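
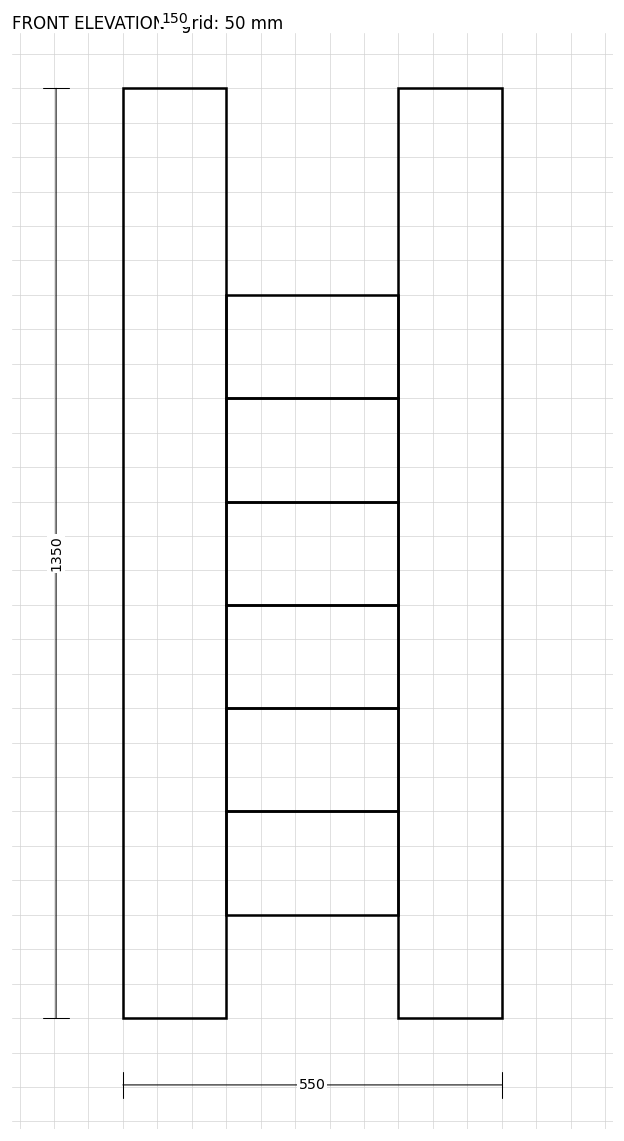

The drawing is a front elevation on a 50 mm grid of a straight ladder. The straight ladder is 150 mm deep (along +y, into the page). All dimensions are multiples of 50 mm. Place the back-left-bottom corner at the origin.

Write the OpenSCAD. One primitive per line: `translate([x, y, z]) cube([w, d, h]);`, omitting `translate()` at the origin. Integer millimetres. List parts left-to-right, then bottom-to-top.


cube([150, 150, 1350]);
translate([150, 0, 150]) cube([250, 150, 150]);
translate([150, 0, 300]) cube([250, 150, 150]);
translate([150, 0, 450]) cube([250, 150, 150]);
translate([150, 0, 600]) cube([250, 150, 150]);
translate([150, 0, 750]) cube([250, 150, 150]);
translate([150, 0, 900]) cube([250, 150, 150]);
translate([400, 0, 0]) cube([150, 150, 1350]);


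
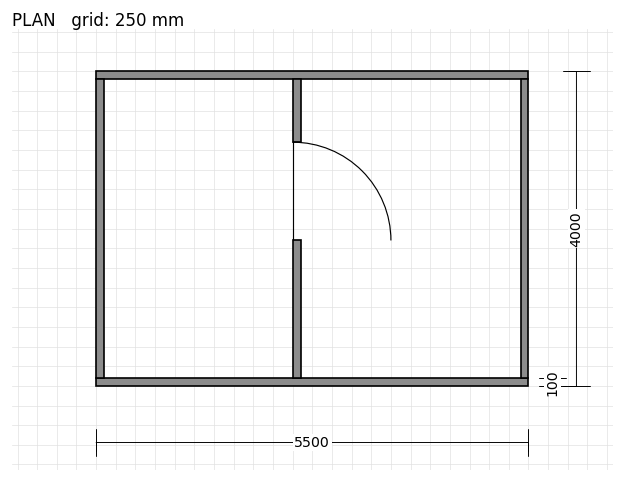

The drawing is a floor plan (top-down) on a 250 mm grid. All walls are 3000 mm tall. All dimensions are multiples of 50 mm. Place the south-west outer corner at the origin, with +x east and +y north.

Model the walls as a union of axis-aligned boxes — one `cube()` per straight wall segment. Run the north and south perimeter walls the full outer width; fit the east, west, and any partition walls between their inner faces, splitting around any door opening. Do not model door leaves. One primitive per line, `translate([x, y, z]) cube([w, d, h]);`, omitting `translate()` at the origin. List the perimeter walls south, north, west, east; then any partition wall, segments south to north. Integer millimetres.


cube([5500, 100, 3000]);
translate([0, 3900, 0]) cube([5500, 100, 3000]);
translate([0, 100, 0]) cube([100, 3800, 3000]);
translate([5400, 100, 0]) cube([100, 3800, 3000]);
translate([2500, 100, 0]) cube([100, 1750, 3000]);
translate([2500, 3100, 0]) cube([100, 800, 3000]);


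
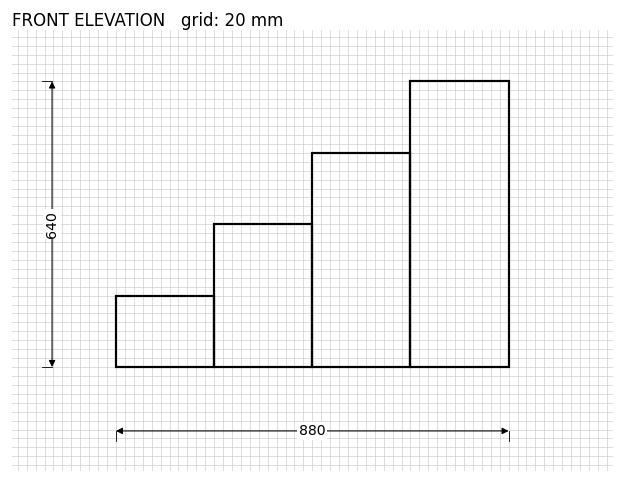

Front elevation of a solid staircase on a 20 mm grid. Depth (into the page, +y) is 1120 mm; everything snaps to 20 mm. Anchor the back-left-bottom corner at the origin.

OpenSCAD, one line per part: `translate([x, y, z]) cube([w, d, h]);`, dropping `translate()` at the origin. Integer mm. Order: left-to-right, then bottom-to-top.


cube([220, 1120, 160]);
translate([220, 0, 0]) cube([220, 1120, 320]);
translate([440, 0, 0]) cube([220, 1120, 480]);
translate([660, 0, 0]) cube([220, 1120, 640]);


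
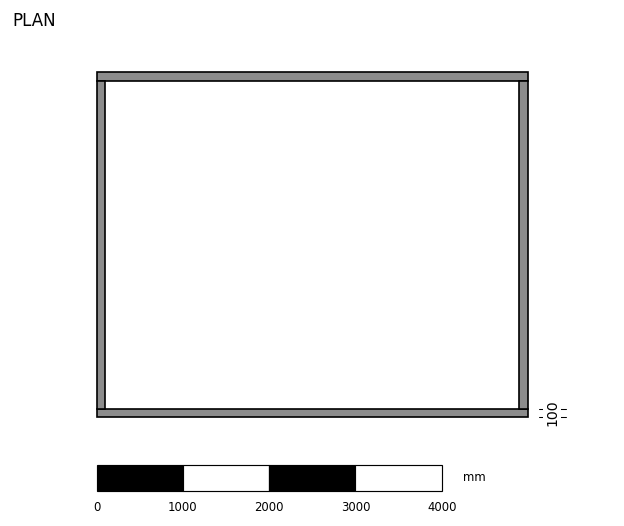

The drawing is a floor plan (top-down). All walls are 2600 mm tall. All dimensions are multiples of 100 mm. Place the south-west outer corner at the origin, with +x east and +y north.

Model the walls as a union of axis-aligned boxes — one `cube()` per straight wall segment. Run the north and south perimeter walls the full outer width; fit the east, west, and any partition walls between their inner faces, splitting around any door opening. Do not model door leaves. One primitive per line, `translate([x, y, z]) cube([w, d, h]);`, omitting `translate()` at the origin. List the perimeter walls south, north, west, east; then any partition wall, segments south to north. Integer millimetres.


cube([5000, 100, 2600]);
translate([0, 3900, 0]) cube([5000, 100, 2600]);
translate([0, 100, 0]) cube([100, 3800, 2600]);
translate([4900, 100, 0]) cube([100, 3800, 2600]);


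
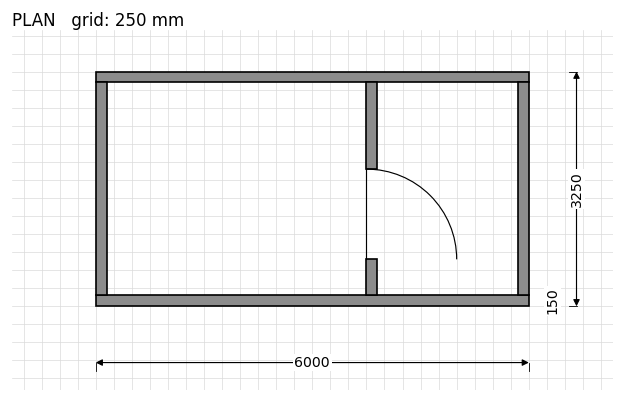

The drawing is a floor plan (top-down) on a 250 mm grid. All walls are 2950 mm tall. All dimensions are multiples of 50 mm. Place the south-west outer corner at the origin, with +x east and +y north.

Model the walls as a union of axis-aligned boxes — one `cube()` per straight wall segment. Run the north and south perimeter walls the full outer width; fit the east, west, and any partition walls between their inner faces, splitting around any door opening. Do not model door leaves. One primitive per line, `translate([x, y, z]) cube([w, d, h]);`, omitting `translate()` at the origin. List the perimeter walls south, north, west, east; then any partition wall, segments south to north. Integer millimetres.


cube([6000, 150, 2950]);
translate([0, 3100, 0]) cube([6000, 150, 2950]);
translate([0, 150, 0]) cube([150, 2950, 2950]);
translate([5850, 150, 0]) cube([150, 2950, 2950]);
translate([3750, 150, 0]) cube([150, 500, 2950]);
translate([3750, 1900, 0]) cube([150, 1200, 2950]);


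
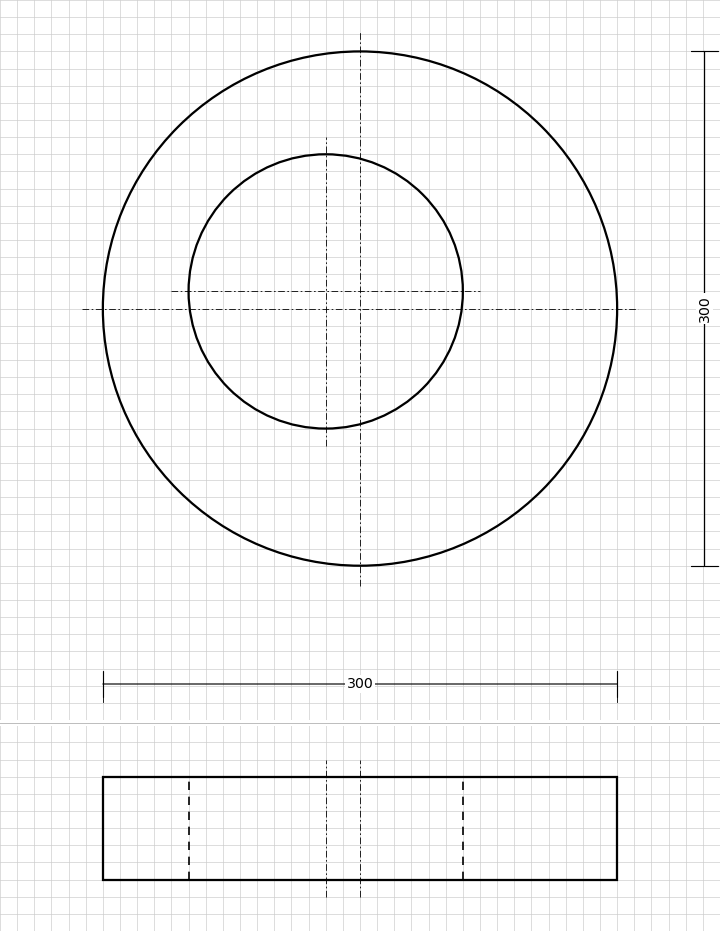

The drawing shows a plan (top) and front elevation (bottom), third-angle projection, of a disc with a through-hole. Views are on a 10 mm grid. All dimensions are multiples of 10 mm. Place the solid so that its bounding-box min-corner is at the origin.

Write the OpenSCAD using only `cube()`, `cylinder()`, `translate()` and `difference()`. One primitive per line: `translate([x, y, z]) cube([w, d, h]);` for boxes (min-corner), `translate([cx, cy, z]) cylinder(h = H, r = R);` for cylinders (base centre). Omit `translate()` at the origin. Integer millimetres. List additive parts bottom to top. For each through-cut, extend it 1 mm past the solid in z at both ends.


difference() {
  translate([150, 150, 0]) cylinder(h = 60, r = 150);
  translate([130, 160, -1]) cylinder(h = 62, r = 80);
}


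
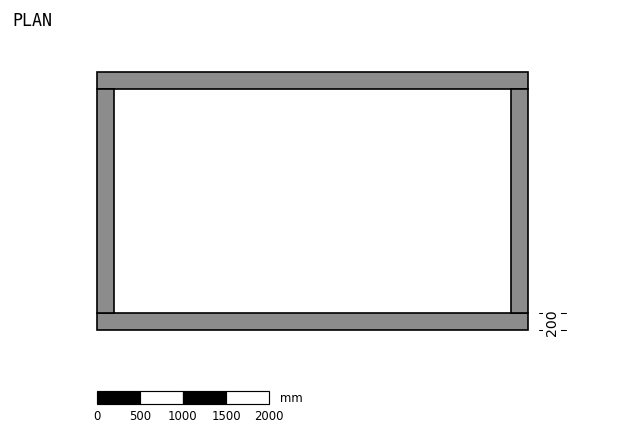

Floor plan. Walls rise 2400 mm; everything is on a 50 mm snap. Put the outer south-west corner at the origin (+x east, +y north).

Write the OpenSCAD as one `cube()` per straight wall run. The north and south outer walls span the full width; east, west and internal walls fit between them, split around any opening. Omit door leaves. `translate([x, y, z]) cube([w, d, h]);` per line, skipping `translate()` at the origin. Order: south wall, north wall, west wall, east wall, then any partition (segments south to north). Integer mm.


cube([5000, 200, 2400]);
translate([0, 2800, 0]) cube([5000, 200, 2400]);
translate([0, 200, 0]) cube([200, 2600, 2400]);
translate([4800, 200, 0]) cube([200, 2600, 2400]);


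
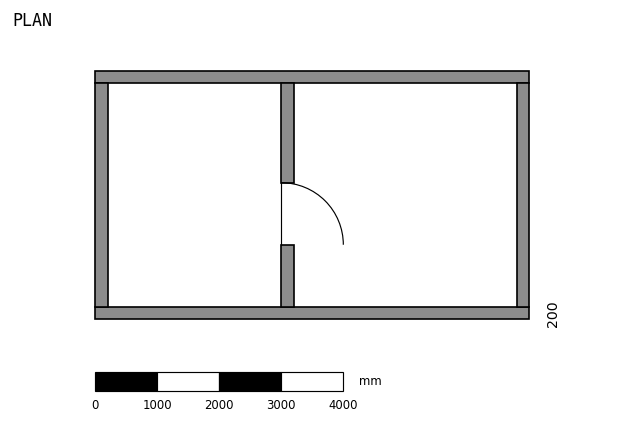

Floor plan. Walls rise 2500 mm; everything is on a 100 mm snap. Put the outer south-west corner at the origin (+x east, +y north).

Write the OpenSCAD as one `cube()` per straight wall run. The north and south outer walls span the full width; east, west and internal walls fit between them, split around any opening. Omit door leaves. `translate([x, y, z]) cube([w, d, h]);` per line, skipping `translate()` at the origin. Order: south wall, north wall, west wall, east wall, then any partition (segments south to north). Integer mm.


cube([7000, 200, 2500]);
translate([0, 3800, 0]) cube([7000, 200, 2500]);
translate([0, 200, 0]) cube([200, 3600, 2500]);
translate([6800, 200, 0]) cube([200, 3600, 2500]);
translate([3000, 200, 0]) cube([200, 1000, 2500]);
translate([3000, 2200, 0]) cube([200, 1600, 2500]);


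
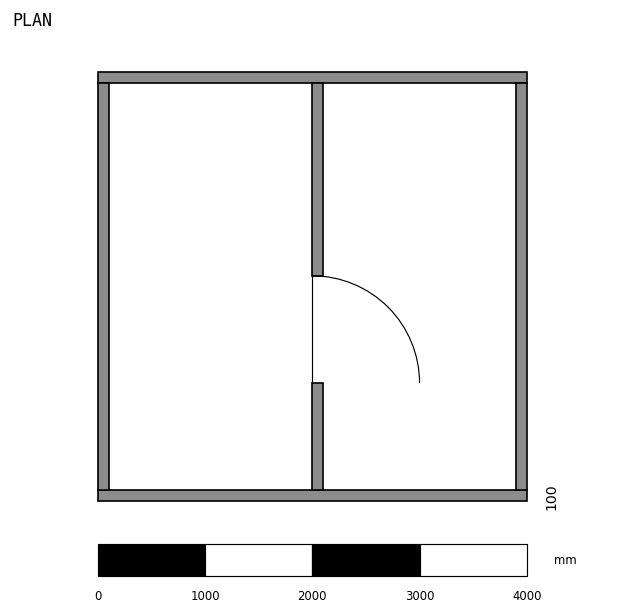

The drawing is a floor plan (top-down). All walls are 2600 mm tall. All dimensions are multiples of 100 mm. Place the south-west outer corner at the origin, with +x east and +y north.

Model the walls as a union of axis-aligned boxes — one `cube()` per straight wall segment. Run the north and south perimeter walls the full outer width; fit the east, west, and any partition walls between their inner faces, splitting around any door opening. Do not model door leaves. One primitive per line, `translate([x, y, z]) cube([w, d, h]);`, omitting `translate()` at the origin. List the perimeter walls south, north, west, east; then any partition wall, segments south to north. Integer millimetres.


cube([4000, 100, 2600]);
translate([0, 3900, 0]) cube([4000, 100, 2600]);
translate([0, 100, 0]) cube([100, 3800, 2600]);
translate([3900, 100, 0]) cube([100, 3800, 2600]);
translate([2000, 100, 0]) cube([100, 1000, 2600]);
translate([2000, 2100, 0]) cube([100, 1800, 2600]);


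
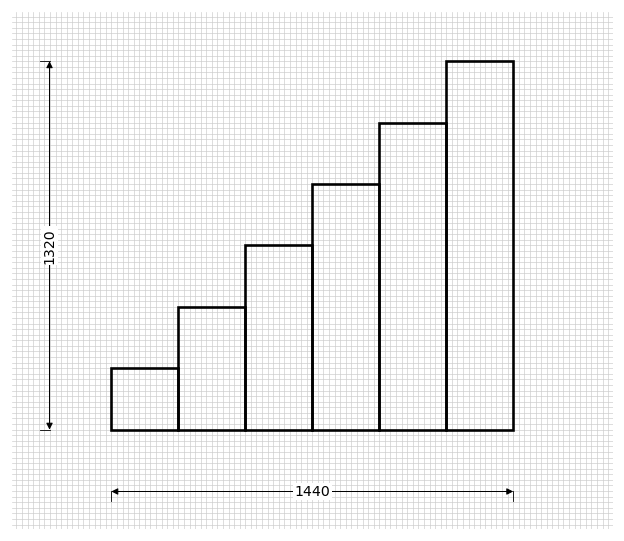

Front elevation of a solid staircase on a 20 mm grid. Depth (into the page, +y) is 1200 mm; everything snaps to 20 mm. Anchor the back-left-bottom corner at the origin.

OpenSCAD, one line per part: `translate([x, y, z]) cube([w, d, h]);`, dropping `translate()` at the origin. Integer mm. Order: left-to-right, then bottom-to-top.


cube([240, 1200, 220]);
translate([240, 0, 0]) cube([240, 1200, 440]);
translate([480, 0, 0]) cube([240, 1200, 660]);
translate([720, 0, 0]) cube([240, 1200, 880]);
translate([960, 0, 0]) cube([240, 1200, 1100]);
translate([1200, 0, 0]) cube([240, 1200, 1320]);


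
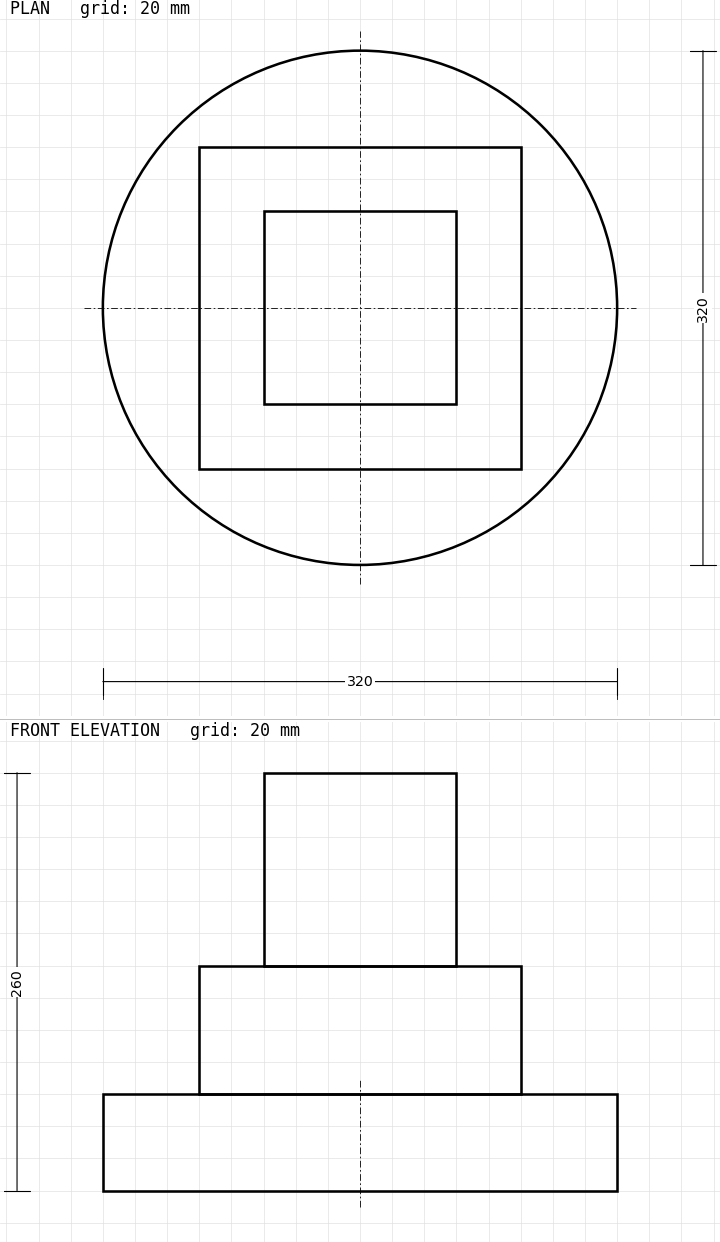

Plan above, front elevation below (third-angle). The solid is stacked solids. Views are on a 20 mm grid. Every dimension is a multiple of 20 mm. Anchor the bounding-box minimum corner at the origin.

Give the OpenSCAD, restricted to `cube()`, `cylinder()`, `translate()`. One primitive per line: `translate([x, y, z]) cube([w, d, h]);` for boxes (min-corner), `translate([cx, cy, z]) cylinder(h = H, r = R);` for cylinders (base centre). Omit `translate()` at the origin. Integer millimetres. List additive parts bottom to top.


translate([160, 160, 0]) cylinder(h = 60, r = 160);
translate([60, 60, 60]) cube([200, 200, 80]);
translate([100, 100, 140]) cube([120, 120, 120]);


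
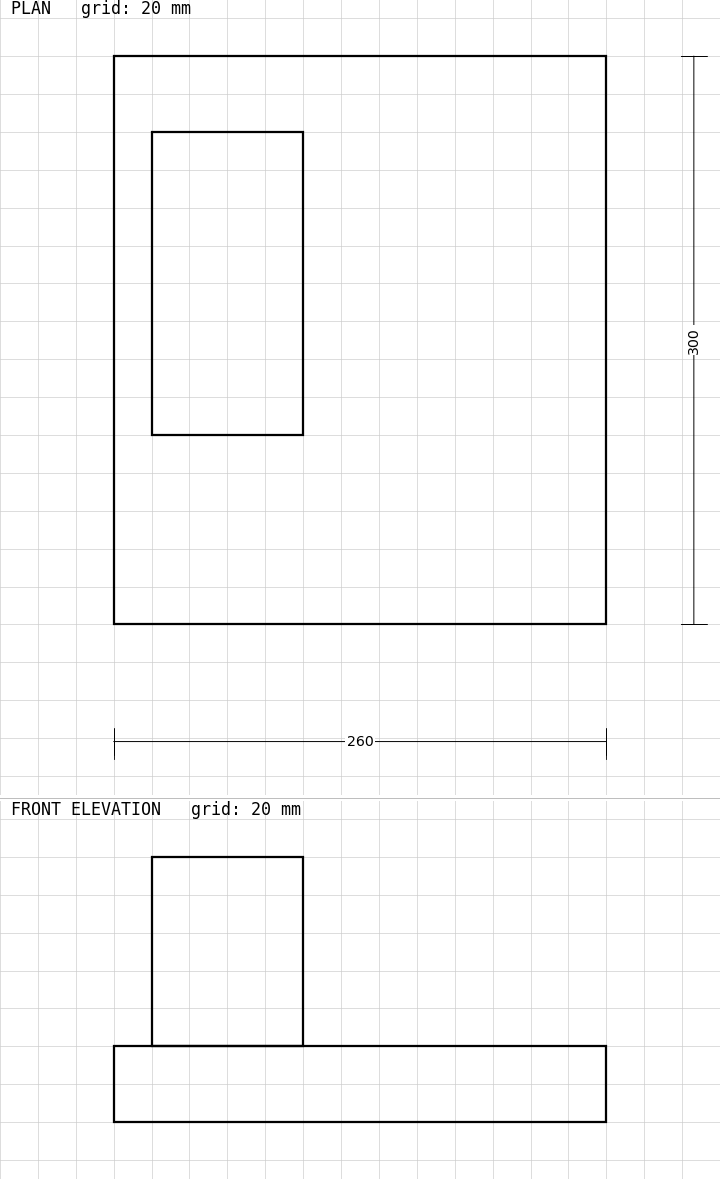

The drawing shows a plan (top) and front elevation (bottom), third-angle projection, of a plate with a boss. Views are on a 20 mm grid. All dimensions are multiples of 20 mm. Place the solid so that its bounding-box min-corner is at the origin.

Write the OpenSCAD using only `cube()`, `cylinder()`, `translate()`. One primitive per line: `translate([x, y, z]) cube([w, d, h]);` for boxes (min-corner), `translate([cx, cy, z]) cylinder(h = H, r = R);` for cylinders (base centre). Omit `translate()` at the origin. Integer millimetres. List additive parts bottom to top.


cube([260, 300, 40]);
translate([20, 100, 40]) cube([80, 160, 100]);


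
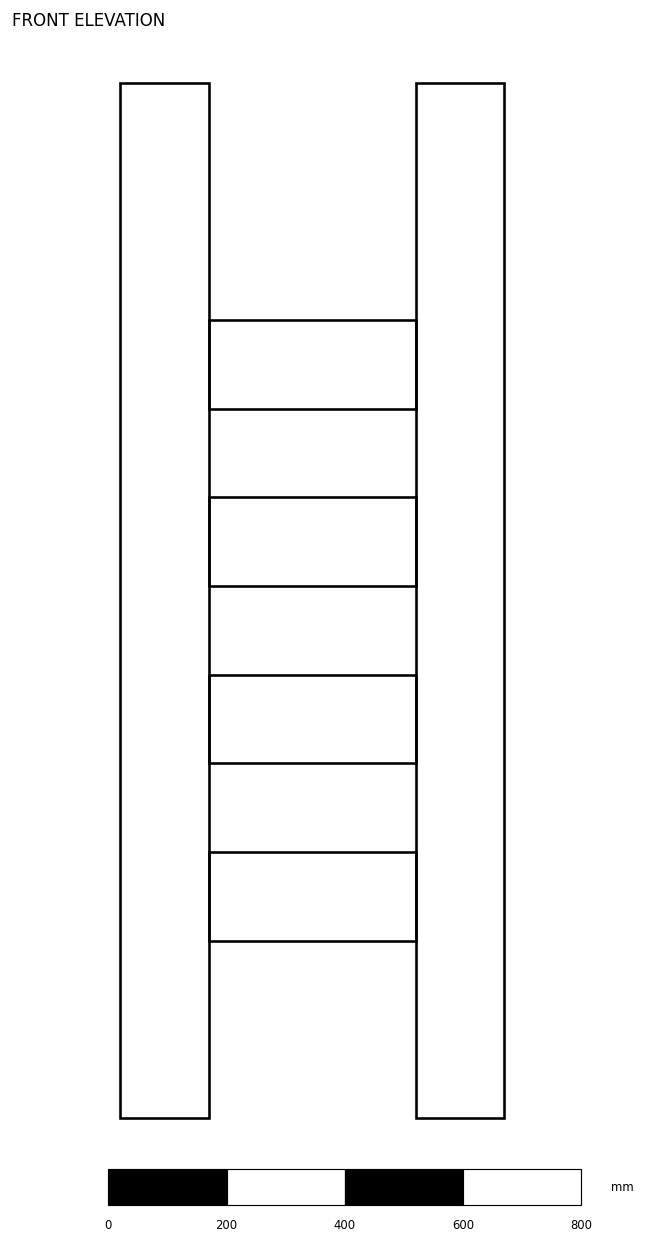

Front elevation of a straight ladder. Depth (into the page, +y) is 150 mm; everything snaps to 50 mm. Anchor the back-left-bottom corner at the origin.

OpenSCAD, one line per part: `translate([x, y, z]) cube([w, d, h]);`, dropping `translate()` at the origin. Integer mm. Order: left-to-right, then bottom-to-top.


cube([150, 150, 1750]);
translate([150, 0, 300]) cube([350, 150, 150]);
translate([150, 0, 600]) cube([350, 150, 150]);
translate([150, 0, 900]) cube([350, 150, 150]);
translate([150, 0, 1200]) cube([350, 150, 150]);
translate([500, 0, 0]) cube([150, 150, 1750]);


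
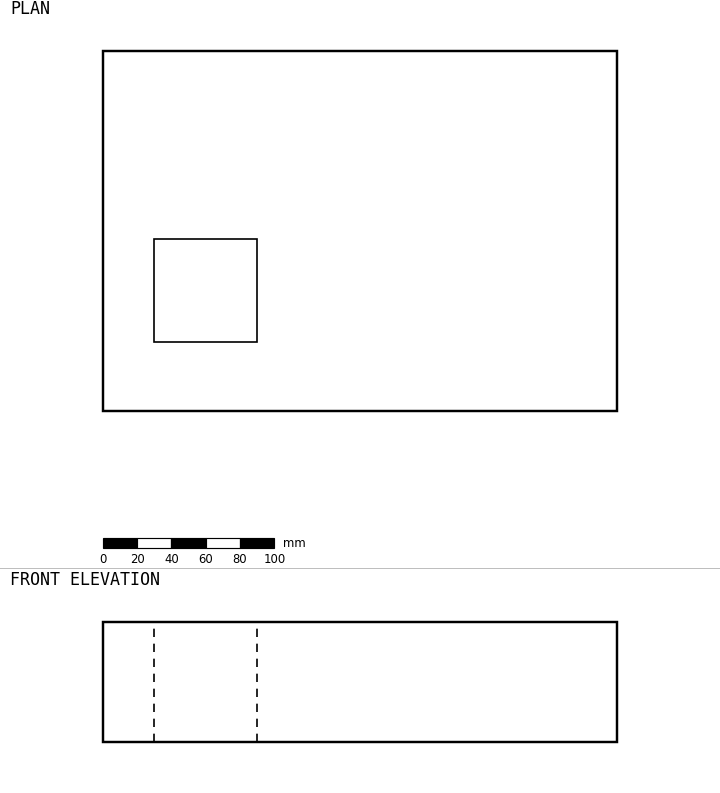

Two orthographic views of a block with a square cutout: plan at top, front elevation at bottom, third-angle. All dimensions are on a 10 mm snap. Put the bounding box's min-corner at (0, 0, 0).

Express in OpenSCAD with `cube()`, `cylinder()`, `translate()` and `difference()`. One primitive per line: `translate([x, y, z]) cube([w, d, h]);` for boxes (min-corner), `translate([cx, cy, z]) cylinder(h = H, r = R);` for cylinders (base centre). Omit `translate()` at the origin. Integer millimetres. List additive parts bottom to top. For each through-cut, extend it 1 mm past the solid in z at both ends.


difference() {
  cube([300, 210, 70]);
  translate([30, 40, -1]) cube([60, 60, 72]);
}


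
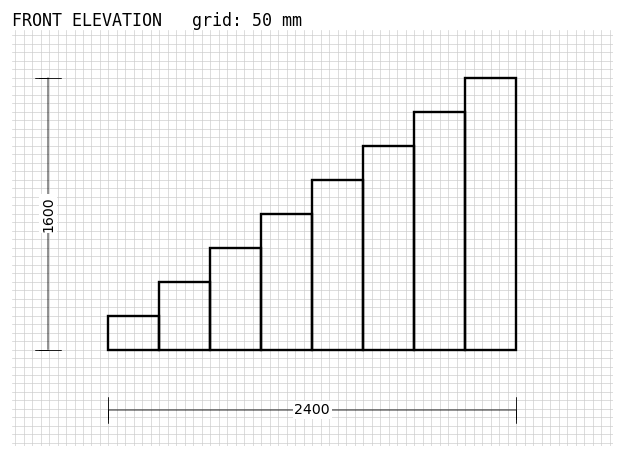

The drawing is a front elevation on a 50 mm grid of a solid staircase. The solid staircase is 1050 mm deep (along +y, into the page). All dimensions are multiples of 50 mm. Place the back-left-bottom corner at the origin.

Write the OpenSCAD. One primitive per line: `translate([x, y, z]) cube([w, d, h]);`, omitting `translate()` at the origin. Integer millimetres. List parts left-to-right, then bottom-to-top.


cube([300, 1050, 200]);
translate([300, 0, 0]) cube([300, 1050, 400]);
translate([600, 0, 0]) cube([300, 1050, 600]);
translate([900, 0, 0]) cube([300, 1050, 800]);
translate([1200, 0, 0]) cube([300, 1050, 1000]);
translate([1500, 0, 0]) cube([300, 1050, 1200]);
translate([1800, 0, 0]) cube([300, 1050, 1400]);
translate([2100, 0, 0]) cube([300, 1050, 1600]);


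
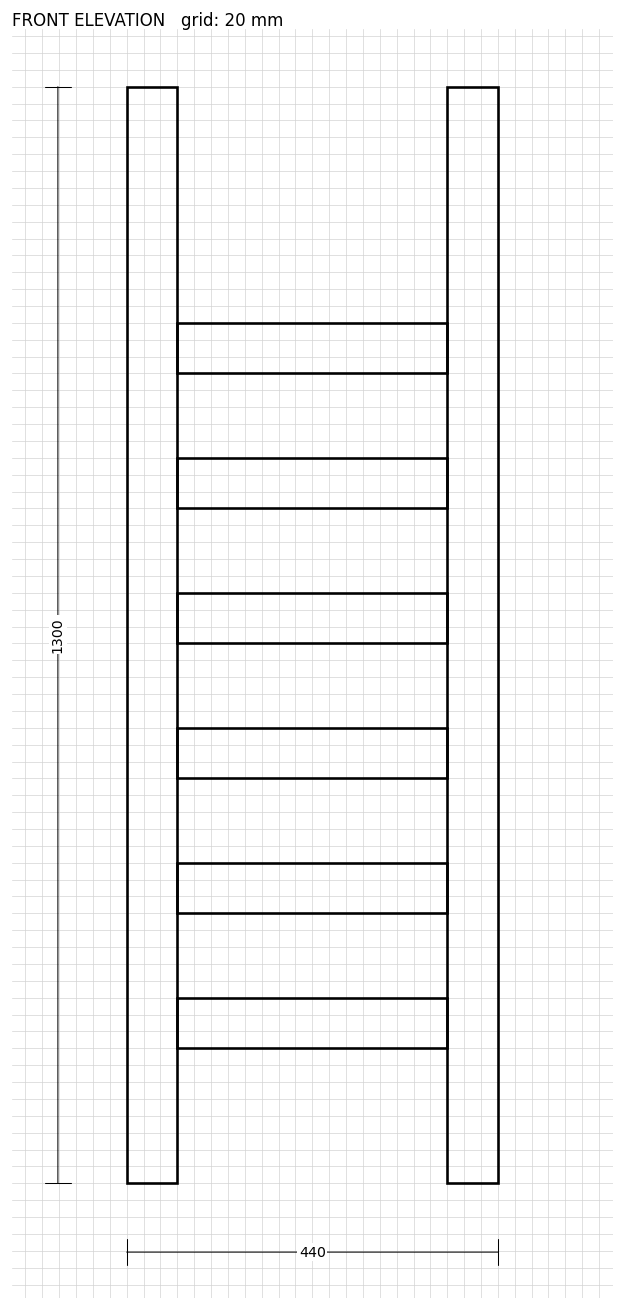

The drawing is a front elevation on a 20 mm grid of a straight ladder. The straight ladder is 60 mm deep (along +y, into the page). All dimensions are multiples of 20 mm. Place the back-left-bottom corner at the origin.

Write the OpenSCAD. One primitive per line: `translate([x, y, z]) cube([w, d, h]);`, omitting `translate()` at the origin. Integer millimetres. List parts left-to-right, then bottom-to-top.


cube([60, 60, 1300]);
translate([60, 0, 160]) cube([320, 60, 60]);
translate([60, 0, 320]) cube([320, 60, 60]);
translate([60, 0, 480]) cube([320, 60, 60]);
translate([60, 0, 640]) cube([320, 60, 60]);
translate([60, 0, 800]) cube([320, 60, 60]);
translate([60, 0, 960]) cube([320, 60, 60]);
translate([380, 0, 0]) cube([60, 60, 1300]);


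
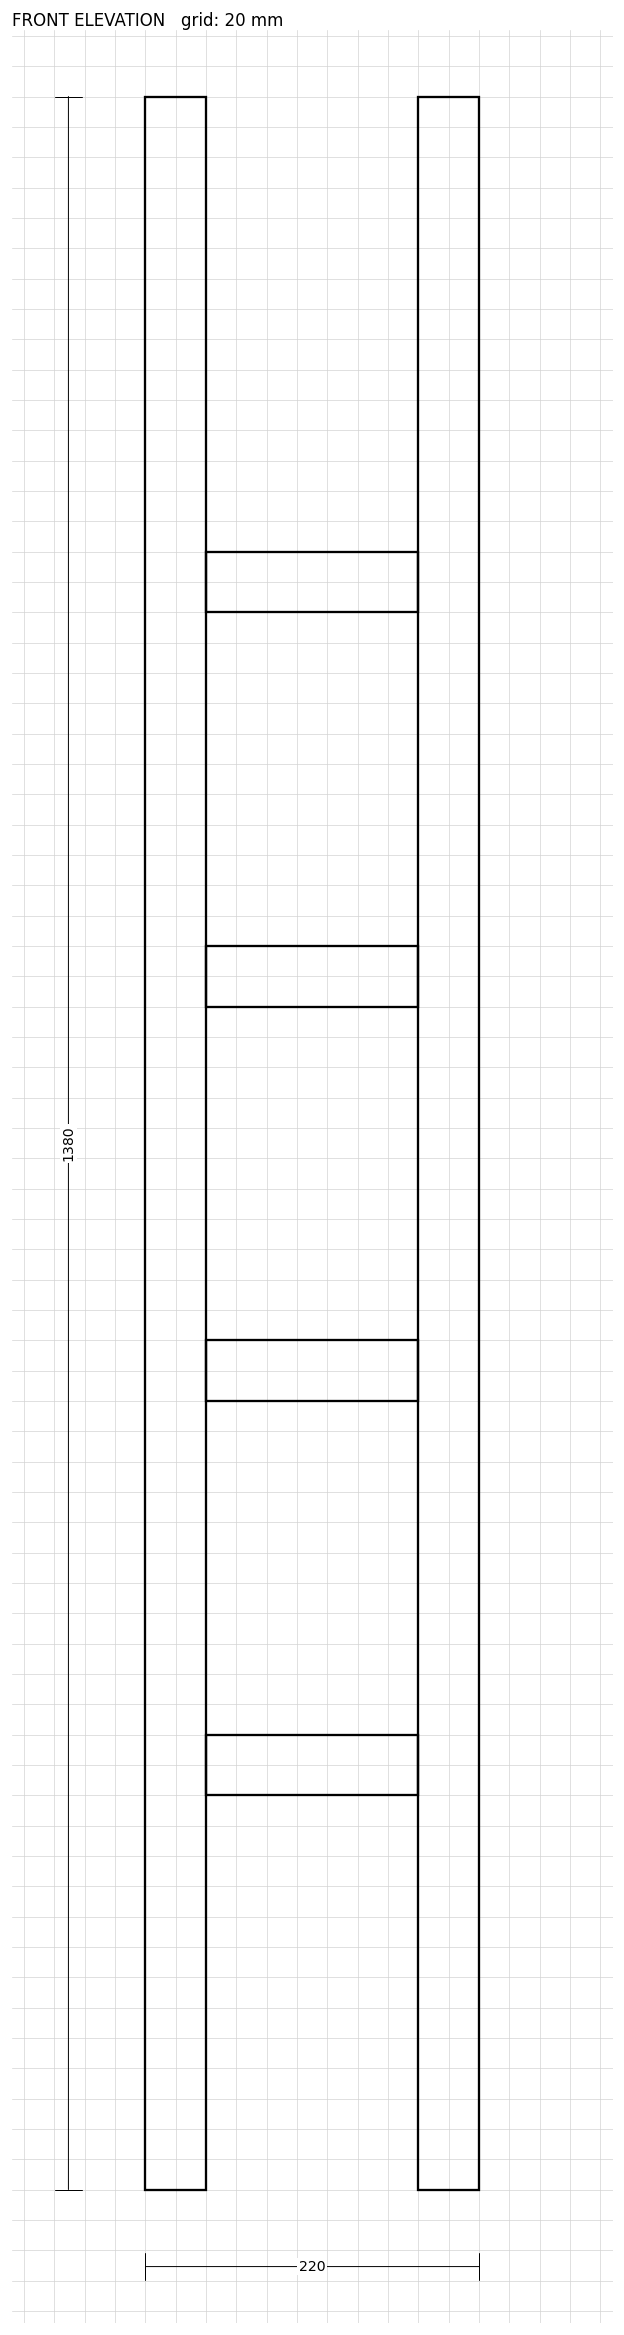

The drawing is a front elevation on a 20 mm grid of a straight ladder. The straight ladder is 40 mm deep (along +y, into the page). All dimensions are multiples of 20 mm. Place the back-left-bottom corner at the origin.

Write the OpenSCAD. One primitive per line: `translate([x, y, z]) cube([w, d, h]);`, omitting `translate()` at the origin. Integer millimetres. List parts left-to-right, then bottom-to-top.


cube([40, 40, 1380]);
translate([40, 0, 260]) cube([140, 40, 40]);
translate([40, 0, 520]) cube([140, 40, 40]);
translate([40, 0, 780]) cube([140, 40, 40]);
translate([40, 0, 1040]) cube([140, 40, 40]);
translate([180, 0, 0]) cube([40, 40, 1380]);


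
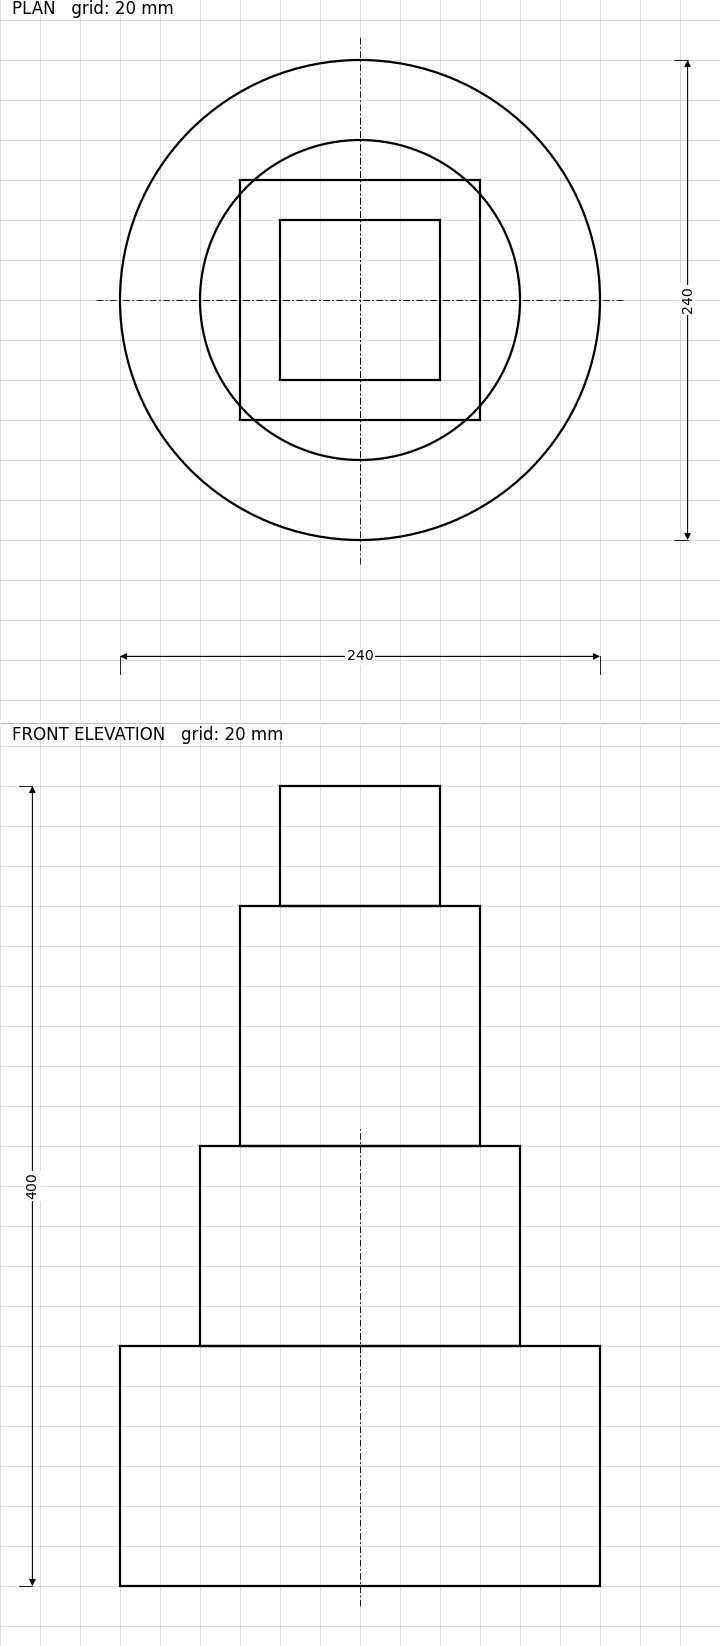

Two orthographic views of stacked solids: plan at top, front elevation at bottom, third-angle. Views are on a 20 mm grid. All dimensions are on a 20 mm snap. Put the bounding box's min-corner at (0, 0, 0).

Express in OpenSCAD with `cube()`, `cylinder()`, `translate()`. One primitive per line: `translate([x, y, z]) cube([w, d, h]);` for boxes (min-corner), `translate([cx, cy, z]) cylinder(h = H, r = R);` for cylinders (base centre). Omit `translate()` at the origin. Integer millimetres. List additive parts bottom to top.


translate([120, 120, 0]) cylinder(h = 120, r = 120);
translate([120, 120, 120]) cylinder(h = 100, r = 80);
translate([60, 60, 220]) cube([120, 120, 120]);
translate([80, 80, 340]) cube([80, 80, 60]);


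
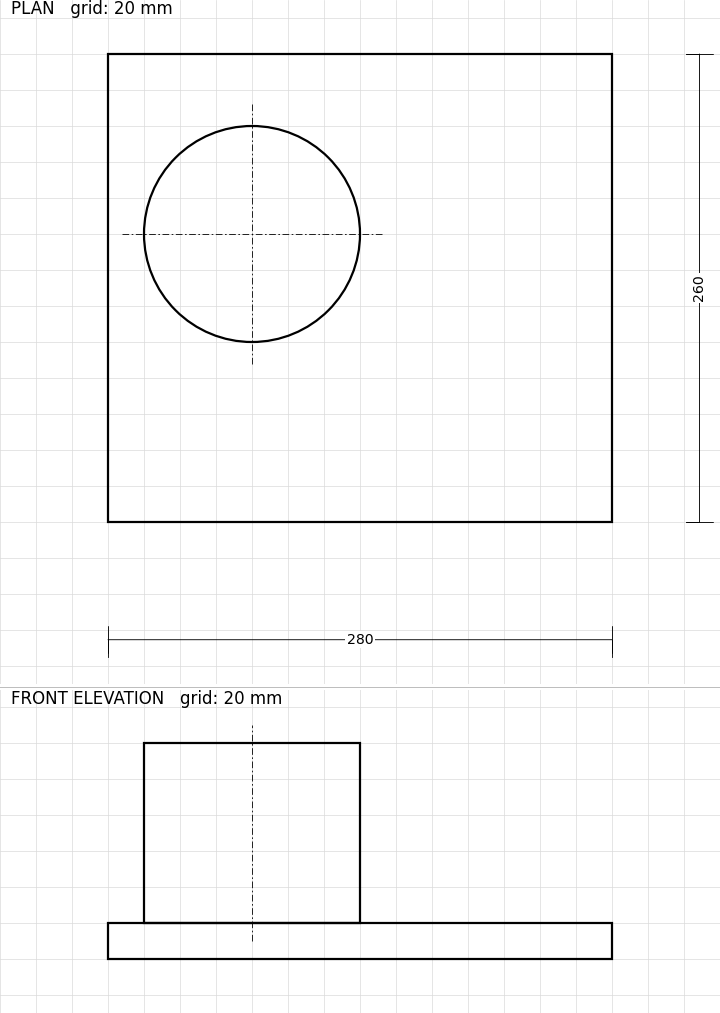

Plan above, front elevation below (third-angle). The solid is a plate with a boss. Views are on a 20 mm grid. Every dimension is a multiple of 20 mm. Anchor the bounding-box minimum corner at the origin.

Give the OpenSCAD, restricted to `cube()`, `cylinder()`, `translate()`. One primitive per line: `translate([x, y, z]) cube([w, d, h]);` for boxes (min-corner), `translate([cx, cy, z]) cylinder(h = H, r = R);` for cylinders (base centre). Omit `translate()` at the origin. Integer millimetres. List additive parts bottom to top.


cube([280, 260, 20]);
translate([80, 160, 20]) cylinder(h = 100, r = 60);


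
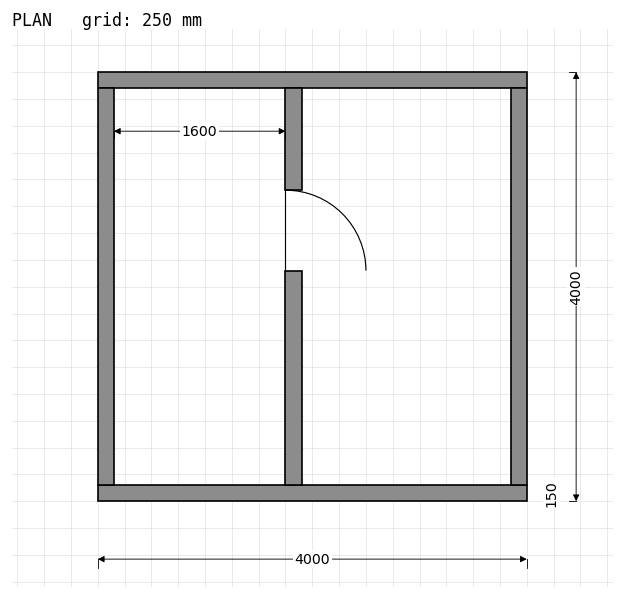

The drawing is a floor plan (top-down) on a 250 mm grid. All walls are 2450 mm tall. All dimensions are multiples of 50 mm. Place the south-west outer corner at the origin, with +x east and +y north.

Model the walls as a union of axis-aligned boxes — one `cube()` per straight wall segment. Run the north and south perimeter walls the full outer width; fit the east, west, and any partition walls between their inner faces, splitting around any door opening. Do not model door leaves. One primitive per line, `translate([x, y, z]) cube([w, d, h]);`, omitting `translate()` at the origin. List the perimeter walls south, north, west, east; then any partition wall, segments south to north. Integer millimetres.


cube([4000, 150, 2450]);
translate([0, 3850, 0]) cube([4000, 150, 2450]);
translate([0, 150, 0]) cube([150, 3700, 2450]);
translate([3850, 150, 0]) cube([150, 3700, 2450]);
translate([1750, 150, 0]) cube([150, 2000, 2450]);
translate([1750, 2900, 0]) cube([150, 950, 2450]);


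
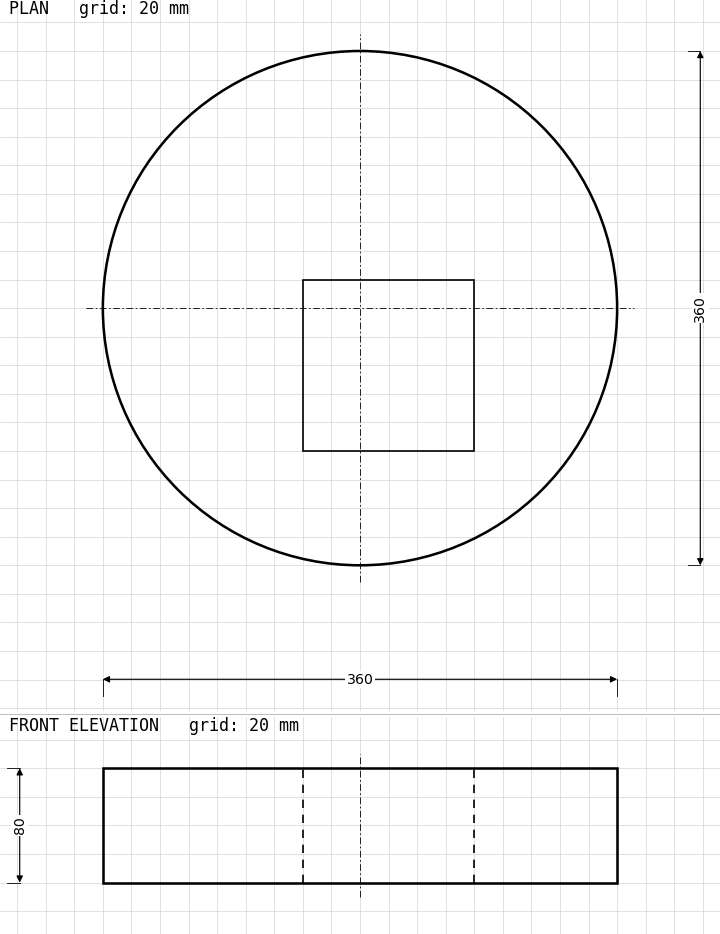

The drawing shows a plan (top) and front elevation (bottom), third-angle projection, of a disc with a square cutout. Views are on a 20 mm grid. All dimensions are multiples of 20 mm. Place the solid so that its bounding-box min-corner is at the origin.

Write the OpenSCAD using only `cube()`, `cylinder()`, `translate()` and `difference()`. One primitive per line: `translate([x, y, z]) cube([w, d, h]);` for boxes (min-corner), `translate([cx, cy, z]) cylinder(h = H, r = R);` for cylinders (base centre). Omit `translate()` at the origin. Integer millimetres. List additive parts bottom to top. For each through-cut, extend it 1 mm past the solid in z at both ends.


difference() {
  translate([180, 180, 0]) cylinder(h = 80, r = 180);
  translate([140, 80, -1]) cube([120, 120, 82]);
}


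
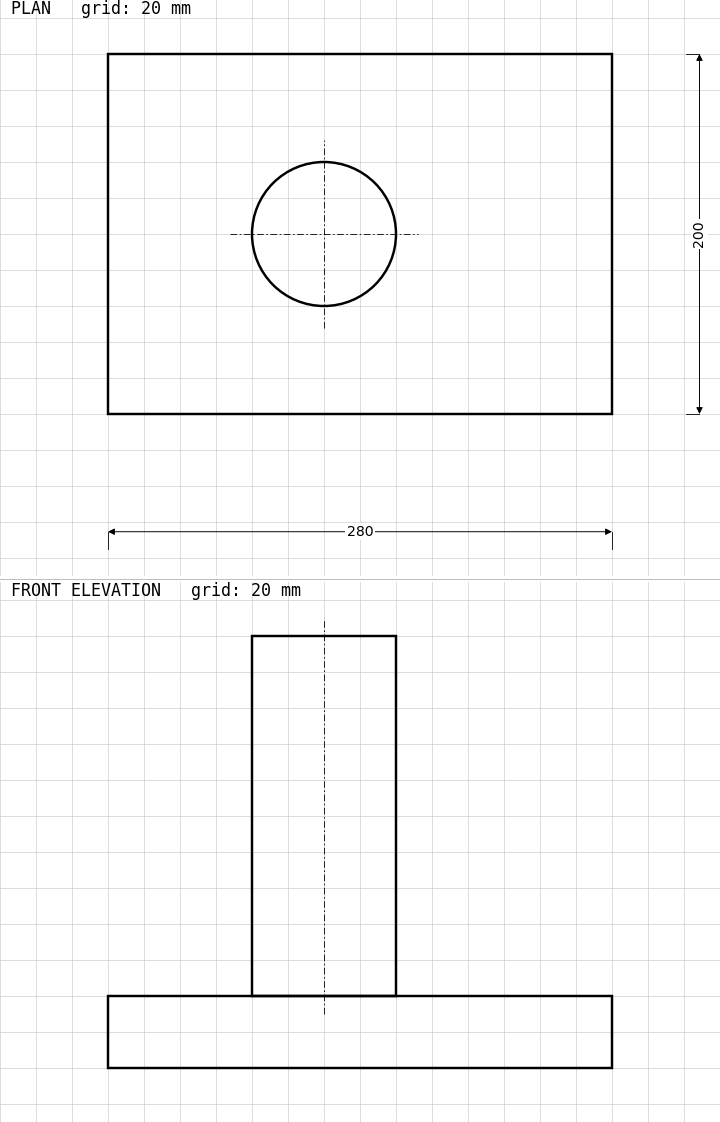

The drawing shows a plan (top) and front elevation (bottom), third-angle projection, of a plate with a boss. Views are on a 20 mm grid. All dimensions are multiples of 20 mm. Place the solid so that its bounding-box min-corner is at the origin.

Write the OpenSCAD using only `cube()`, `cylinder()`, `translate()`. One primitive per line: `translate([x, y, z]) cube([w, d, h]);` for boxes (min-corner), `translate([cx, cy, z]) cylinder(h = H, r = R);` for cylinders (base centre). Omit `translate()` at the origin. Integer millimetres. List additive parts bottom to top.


cube([280, 200, 40]);
translate([120, 100, 40]) cylinder(h = 200, r = 40);


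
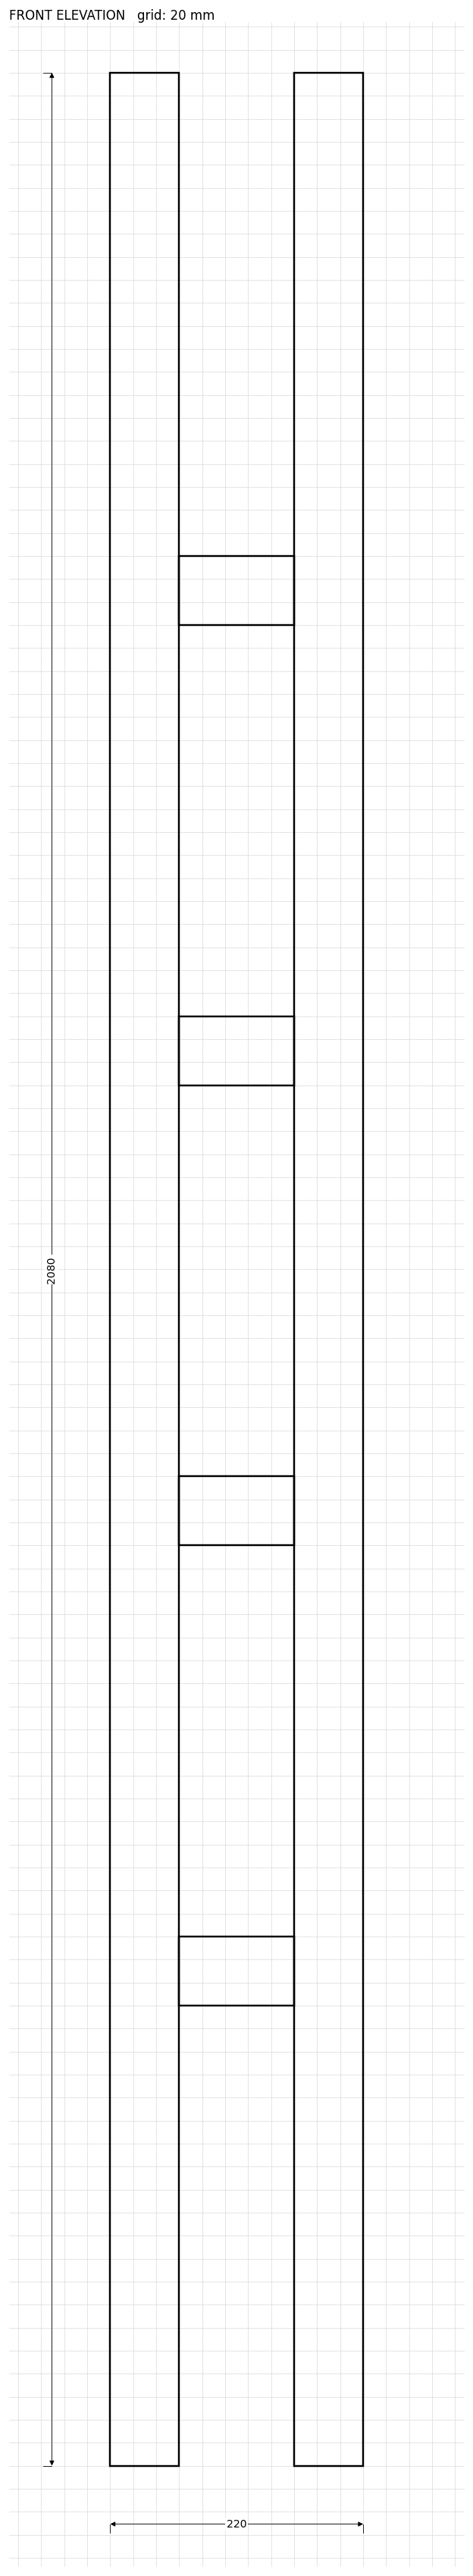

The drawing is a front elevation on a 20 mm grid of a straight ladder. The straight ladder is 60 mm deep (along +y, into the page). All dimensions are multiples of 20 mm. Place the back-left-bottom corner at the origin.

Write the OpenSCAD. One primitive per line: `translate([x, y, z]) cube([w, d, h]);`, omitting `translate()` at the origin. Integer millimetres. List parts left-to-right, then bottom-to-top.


cube([60, 60, 2080]);
translate([60, 0, 400]) cube([100, 60, 60]);
translate([60, 0, 800]) cube([100, 60, 60]);
translate([60, 0, 1200]) cube([100, 60, 60]);
translate([60, 0, 1600]) cube([100, 60, 60]);
translate([160, 0, 0]) cube([60, 60, 2080]);


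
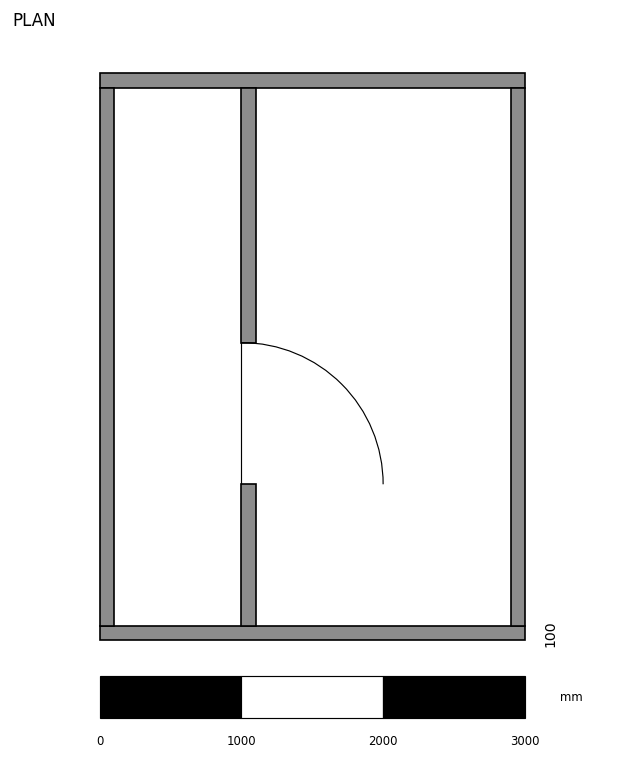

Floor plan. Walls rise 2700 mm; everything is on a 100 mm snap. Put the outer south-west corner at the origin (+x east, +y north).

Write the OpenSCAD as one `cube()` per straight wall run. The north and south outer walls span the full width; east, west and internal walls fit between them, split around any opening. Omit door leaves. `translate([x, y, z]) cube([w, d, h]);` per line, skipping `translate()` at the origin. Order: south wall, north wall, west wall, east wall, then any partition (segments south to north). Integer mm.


cube([3000, 100, 2700]);
translate([0, 3900, 0]) cube([3000, 100, 2700]);
translate([0, 100, 0]) cube([100, 3800, 2700]);
translate([2900, 100, 0]) cube([100, 3800, 2700]);
translate([1000, 100, 0]) cube([100, 1000, 2700]);
translate([1000, 2100, 0]) cube([100, 1800, 2700]);


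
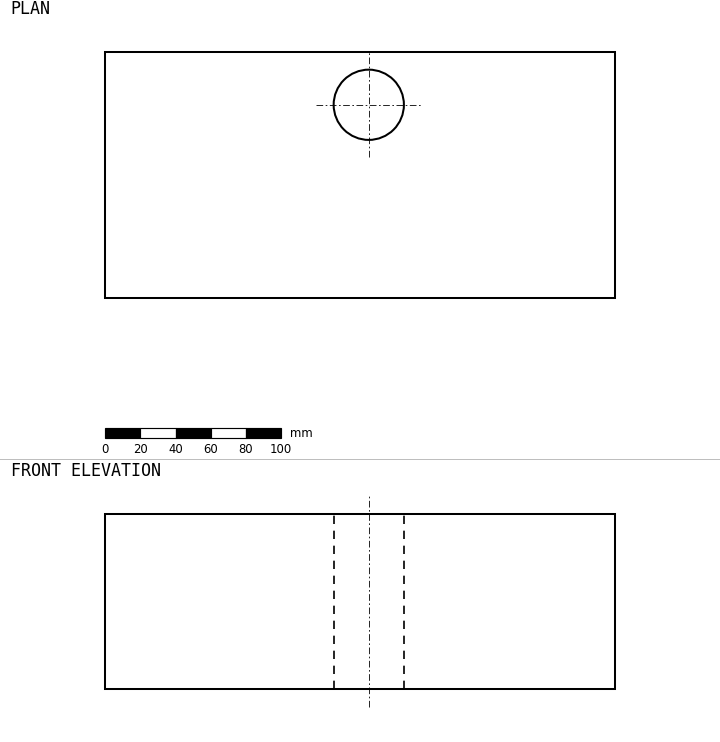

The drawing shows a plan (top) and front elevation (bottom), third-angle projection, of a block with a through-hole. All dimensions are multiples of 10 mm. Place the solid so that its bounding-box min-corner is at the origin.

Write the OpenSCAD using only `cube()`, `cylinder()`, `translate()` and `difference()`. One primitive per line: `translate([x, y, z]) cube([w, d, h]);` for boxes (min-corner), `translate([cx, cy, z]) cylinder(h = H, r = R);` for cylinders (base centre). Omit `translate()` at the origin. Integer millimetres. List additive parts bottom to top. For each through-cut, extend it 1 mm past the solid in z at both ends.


difference() {
  cube([290, 140, 100]);
  translate([150, 110, -1]) cylinder(h = 102, r = 20);
}


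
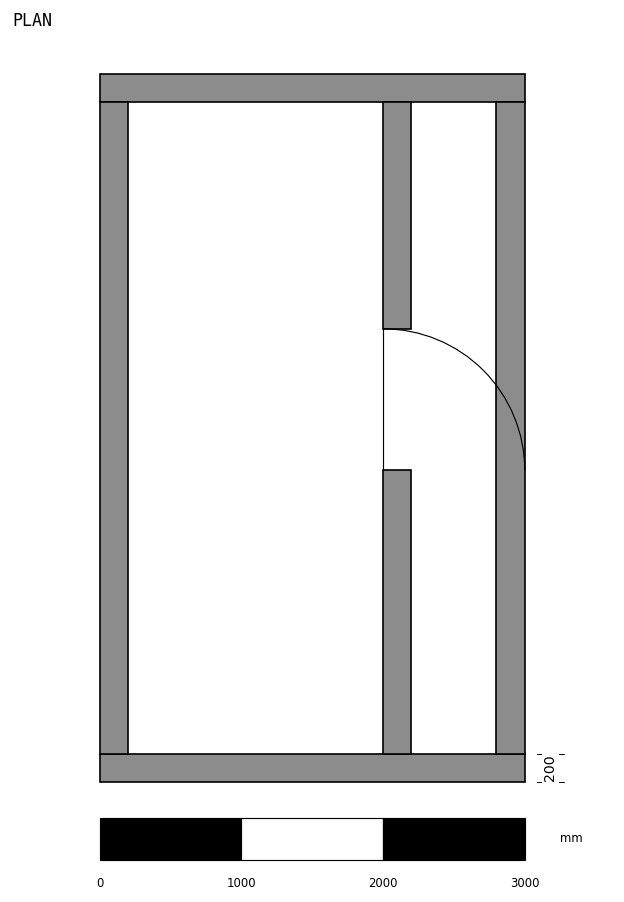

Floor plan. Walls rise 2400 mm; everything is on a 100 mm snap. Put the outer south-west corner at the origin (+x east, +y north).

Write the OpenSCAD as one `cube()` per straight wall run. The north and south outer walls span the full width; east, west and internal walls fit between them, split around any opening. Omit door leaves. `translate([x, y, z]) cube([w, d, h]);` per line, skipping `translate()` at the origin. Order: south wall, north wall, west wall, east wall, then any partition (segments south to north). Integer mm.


cube([3000, 200, 2400]);
translate([0, 4800, 0]) cube([3000, 200, 2400]);
translate([0, 200, 0]) cube([200, 4600, 2400]);
translate([2800, 200, 0]) cube([200, 4600, 2400]);
translate([2000, 200, 0]) cube([200, 2000, 2400]);
translate([2000, 3200, 0]) cube([200, 1600, 2400]);


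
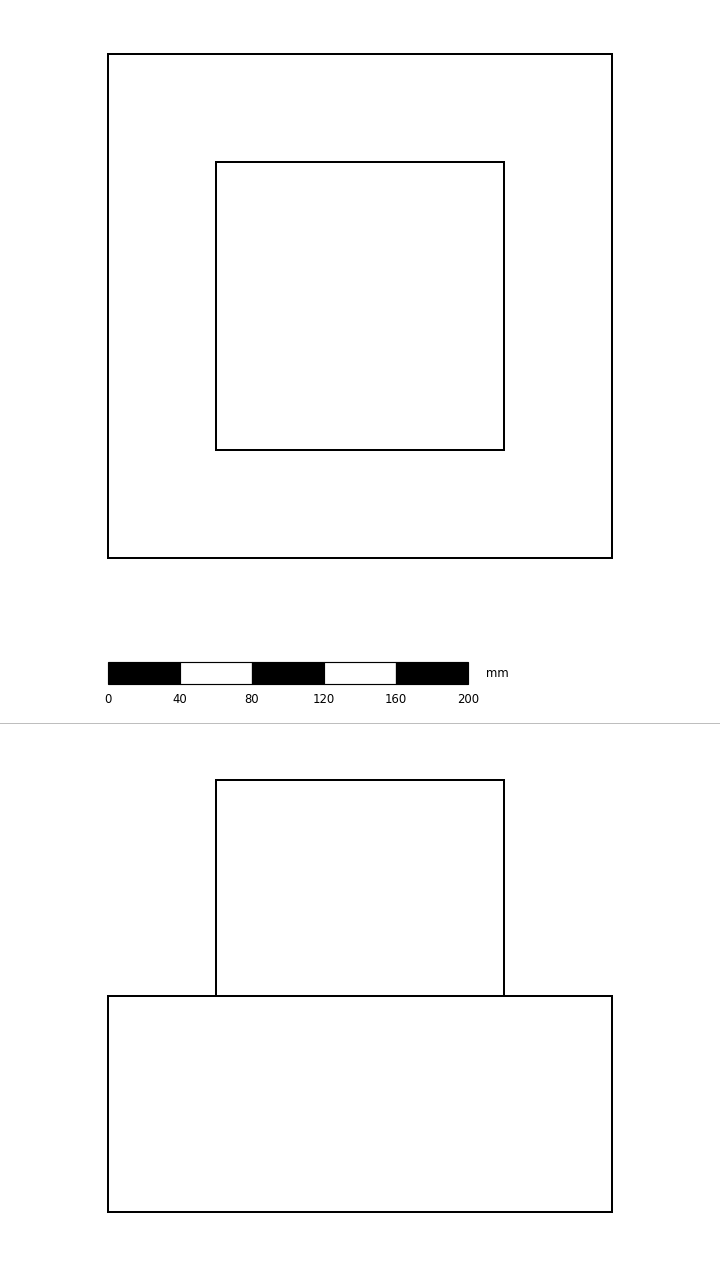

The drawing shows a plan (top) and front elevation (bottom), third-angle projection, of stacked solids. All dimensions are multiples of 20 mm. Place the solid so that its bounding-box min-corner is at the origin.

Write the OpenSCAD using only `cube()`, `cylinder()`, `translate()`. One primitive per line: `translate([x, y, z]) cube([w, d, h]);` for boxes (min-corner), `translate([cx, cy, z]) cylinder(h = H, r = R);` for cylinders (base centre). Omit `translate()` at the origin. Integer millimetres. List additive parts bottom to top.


cube([280, 280, 120]);
translate([60, 60, 120]) cube([160, 160, 120]);


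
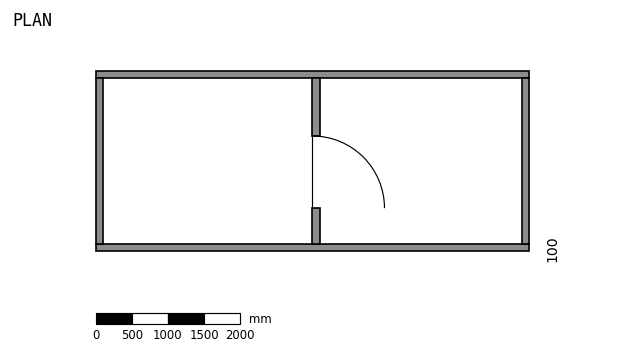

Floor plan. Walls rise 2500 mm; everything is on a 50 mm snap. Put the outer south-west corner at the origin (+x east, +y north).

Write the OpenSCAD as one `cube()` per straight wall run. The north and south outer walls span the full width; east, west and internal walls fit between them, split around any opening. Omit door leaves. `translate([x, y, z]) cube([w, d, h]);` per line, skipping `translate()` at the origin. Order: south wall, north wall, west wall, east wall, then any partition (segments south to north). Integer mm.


cube([6000, 100, 2500]);
translate([0, 2400, 0]) cube([6000, 100, 2500]);
translate([0, 100, 0]) cube([100, 2300, 2500]);
translate([5900, 100, 0]) cube([100, 2300, 2500]);
translate([3000, 100, 0]) cube([100, 500, 2500]);
translate([3000, 1600, 0]) cube([100, 800, 2500]);


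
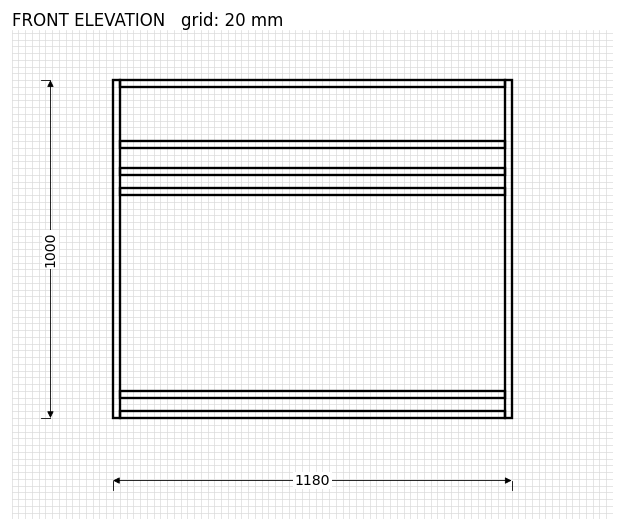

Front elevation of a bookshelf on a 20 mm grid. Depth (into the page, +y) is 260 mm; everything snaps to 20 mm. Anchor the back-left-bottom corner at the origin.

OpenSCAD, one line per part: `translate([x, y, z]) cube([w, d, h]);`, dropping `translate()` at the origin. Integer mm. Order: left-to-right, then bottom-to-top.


cube([20, 260, 1000]);
translate([20, 0, 0]) cube([1140, 260, 20]);
translate([20, 0, 60]) cube([1140, 260, 20]);
translate([20, 0, 660]) cube([1140, 260, 20]);
translate([20, 0, 720]) cube([1140, 260, 20]);
translate([20, 0, 800]) cube([1140, 260, 20]);
translate([20, 0, 980]) cube([1140, 260, 20]);
translate([1160, 0, 0]) cube([20, 260, 1000]);


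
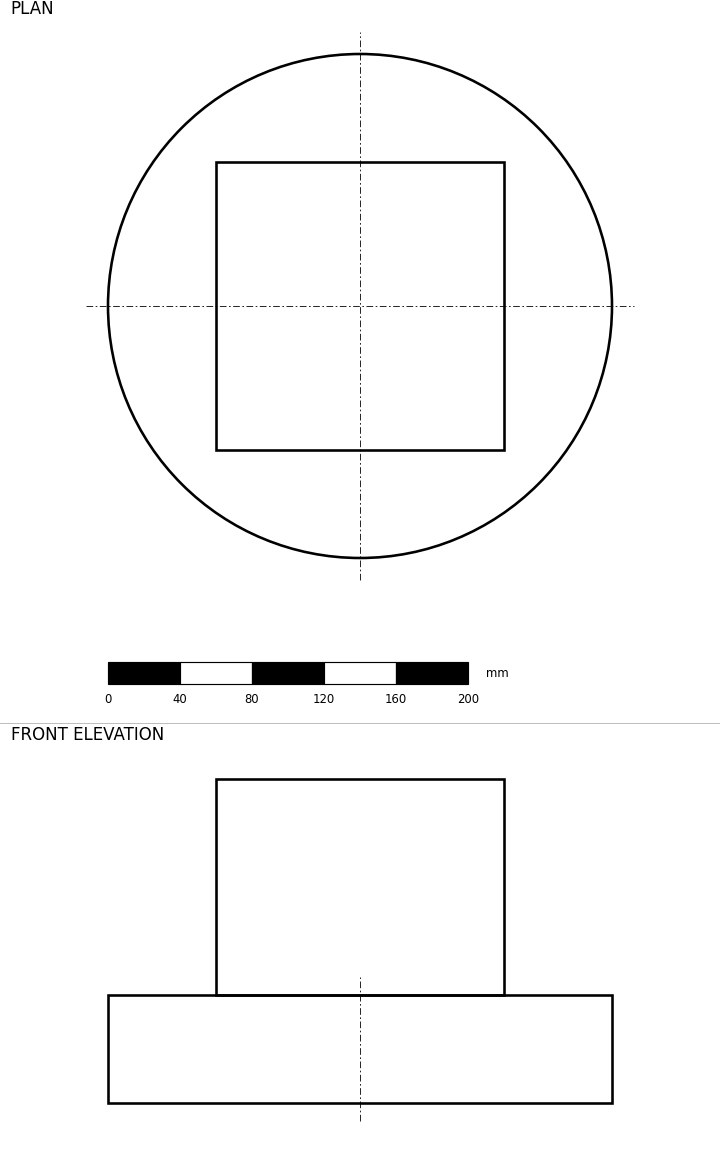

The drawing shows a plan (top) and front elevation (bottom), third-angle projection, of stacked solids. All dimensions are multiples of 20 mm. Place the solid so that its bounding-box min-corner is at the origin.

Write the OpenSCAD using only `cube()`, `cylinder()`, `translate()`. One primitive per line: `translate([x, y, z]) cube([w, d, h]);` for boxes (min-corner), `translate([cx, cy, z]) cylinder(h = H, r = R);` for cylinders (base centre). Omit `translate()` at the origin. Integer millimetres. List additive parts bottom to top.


translate([140, 140, 0]) cylinder(h = 60, r = 140);
translate([60, 60, 60]) cube([160, 160, 120]);


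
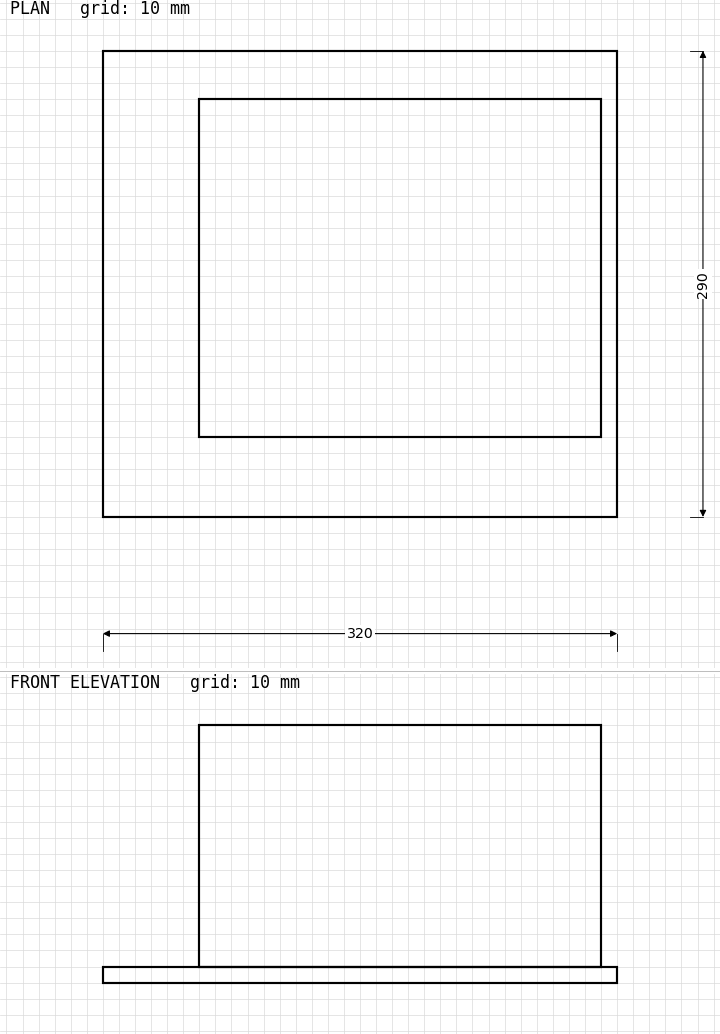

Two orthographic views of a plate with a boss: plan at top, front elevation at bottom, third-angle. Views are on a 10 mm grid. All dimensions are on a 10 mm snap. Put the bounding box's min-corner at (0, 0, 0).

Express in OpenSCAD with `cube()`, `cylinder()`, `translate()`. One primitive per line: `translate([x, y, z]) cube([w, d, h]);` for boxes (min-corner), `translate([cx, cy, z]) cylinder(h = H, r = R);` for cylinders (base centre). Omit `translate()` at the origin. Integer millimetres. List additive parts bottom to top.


cube([320, 290, 10]);
translate([60, 50, 10]) cube([250, 210, 150]);


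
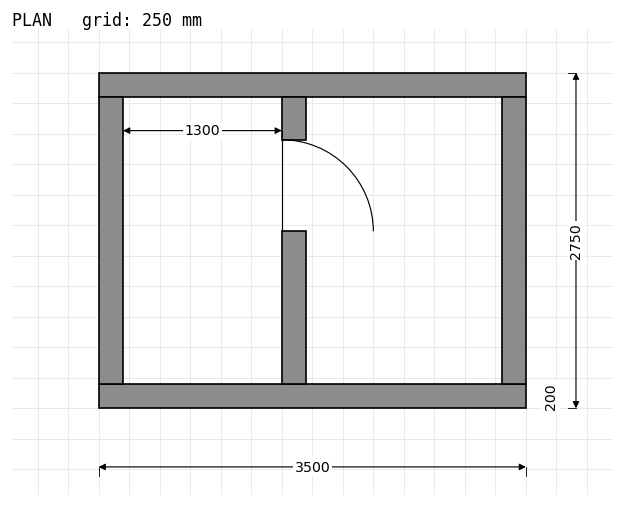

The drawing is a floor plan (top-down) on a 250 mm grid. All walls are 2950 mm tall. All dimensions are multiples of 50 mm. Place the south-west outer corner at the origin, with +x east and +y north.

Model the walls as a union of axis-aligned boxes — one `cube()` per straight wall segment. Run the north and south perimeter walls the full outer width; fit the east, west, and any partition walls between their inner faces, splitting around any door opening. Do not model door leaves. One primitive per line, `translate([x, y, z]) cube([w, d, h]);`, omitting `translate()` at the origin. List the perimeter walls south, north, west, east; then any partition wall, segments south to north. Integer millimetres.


cube([3500, 200, 2950]);
translate([0, 2550, 0]) cube([3500, 200, 2950]);
translate([0, 200, 0]) cube([200, 2350, 2950]);
translate([3300, 200, 0]) cube([200, 2350, 2950]);
translate([1500, 200, 0]) cube([200, 1250, 2950]);
translate([1500, 2200, 0]) cube([200, 350, 2950]);


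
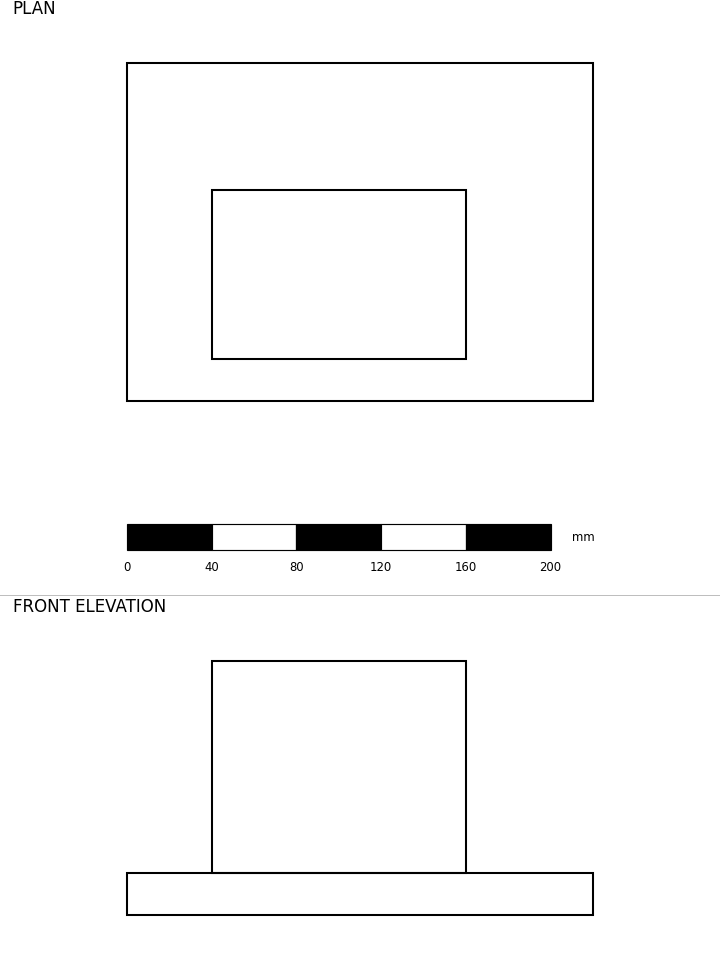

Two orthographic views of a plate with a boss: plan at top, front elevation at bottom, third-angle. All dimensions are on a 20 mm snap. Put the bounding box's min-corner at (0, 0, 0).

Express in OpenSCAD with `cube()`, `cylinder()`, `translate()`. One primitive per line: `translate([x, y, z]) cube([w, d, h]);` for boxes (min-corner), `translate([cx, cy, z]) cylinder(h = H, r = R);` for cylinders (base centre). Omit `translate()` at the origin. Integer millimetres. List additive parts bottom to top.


cube([220, 160, 20]);
translate([40, 20, 20]) cube([120, 80, 100]);


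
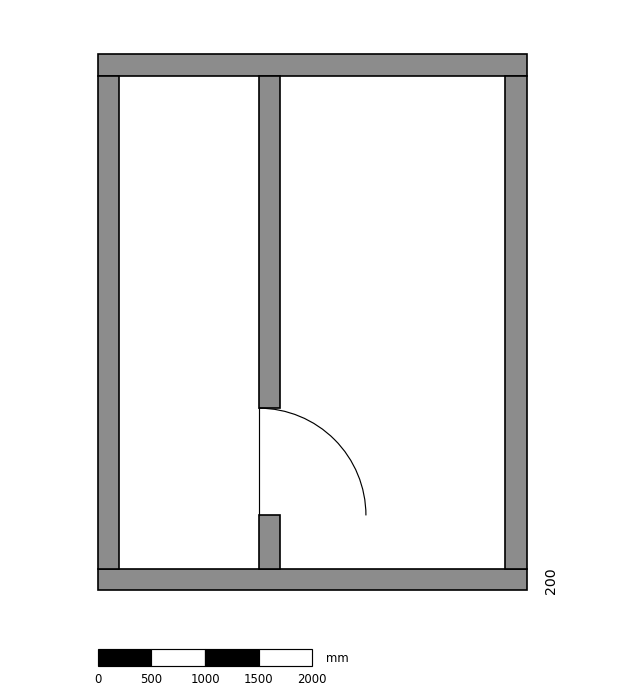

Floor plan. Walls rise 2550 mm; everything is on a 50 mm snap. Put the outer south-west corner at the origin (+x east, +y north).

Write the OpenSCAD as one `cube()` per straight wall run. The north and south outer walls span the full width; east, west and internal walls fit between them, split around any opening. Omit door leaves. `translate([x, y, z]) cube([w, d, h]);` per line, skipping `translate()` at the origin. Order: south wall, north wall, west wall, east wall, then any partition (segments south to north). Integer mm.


cube([4000, 200, 2550]);
translate([0, 4800, 0]) cube([4000, 200, 2550]);
translate([0, 200, 0]) cube([200, 4600, 2550]);
translate([3800, 200, 0]) cube([200, 4600, 2550]);
translate([1500, 200, 0]) cube([200, 500, 2550]);
translate([1500, 1700, 0]) cube([200, 3100, 2550]);


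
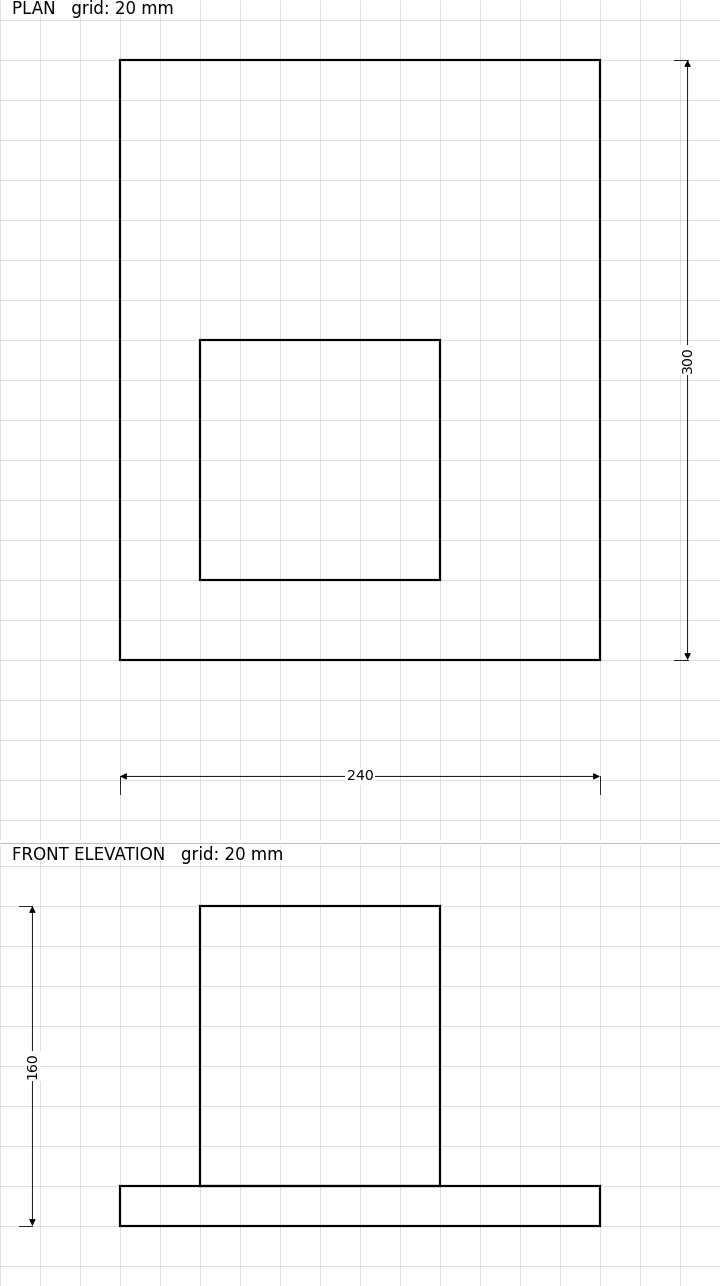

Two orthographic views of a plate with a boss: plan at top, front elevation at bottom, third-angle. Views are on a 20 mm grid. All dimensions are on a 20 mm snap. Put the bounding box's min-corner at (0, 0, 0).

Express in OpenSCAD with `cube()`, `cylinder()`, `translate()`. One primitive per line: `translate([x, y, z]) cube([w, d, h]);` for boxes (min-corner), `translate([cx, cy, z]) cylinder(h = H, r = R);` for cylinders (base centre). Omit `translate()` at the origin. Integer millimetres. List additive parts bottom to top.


cube([240, 300, 20]);
translate([40, 40, 20]) cube([120, 120, 140]);
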